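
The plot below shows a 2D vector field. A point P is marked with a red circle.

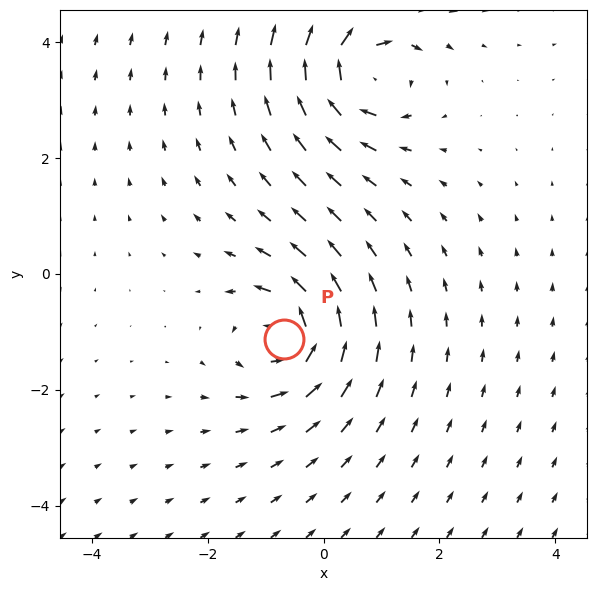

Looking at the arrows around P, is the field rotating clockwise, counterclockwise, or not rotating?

counterclockwise

Near P at (-0.7, -1.1) the arrows circulate counterclockwise. The curl (z-component) there is about +4; positive curl means counterclockwise rotation.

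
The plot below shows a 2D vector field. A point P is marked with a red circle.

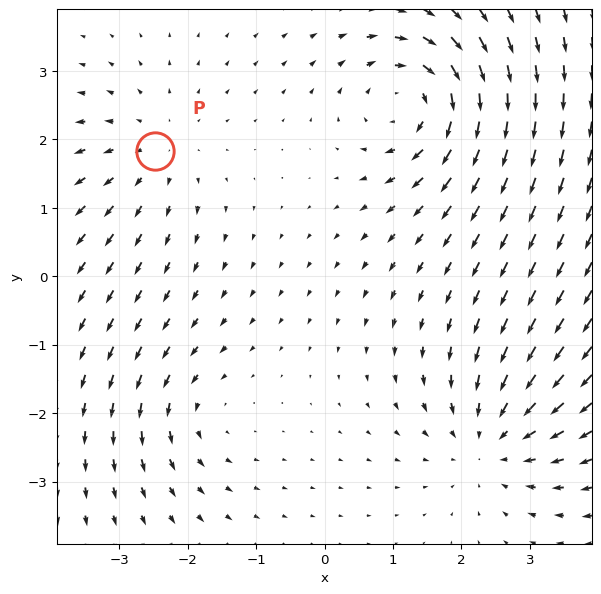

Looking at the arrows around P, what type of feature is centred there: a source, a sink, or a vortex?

source

At P (-2.5, 1.8) the arrows spread outward. Divergence about +3, curl ≈0 — positive divergence with near-zero curl is a source.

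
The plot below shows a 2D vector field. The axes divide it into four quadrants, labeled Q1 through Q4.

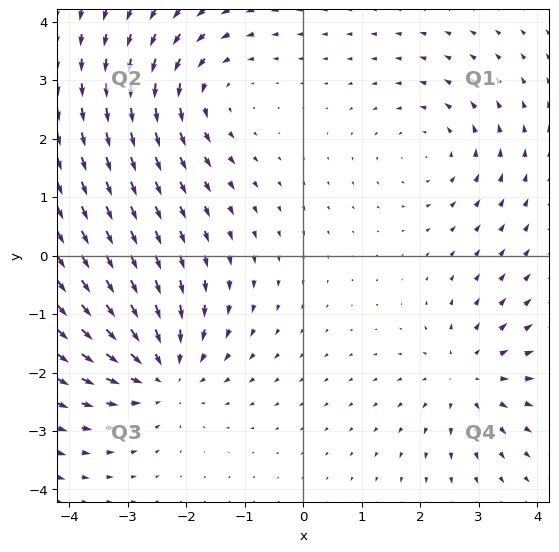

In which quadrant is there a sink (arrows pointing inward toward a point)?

The sink sits at approximately (-2.4, -2.0), which lies in quadrant Q3. The divergence there is about -4, negative as expected for a sink.

Q3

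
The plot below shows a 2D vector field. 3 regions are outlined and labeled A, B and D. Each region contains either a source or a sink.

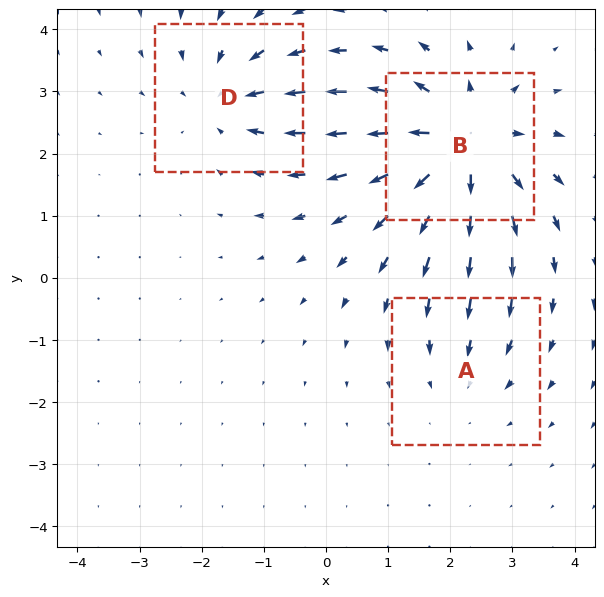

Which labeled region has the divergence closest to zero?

Divergence at each region's feature centre — A: about -2, B: about +5, D: about -3. Region A is closest to zero.

A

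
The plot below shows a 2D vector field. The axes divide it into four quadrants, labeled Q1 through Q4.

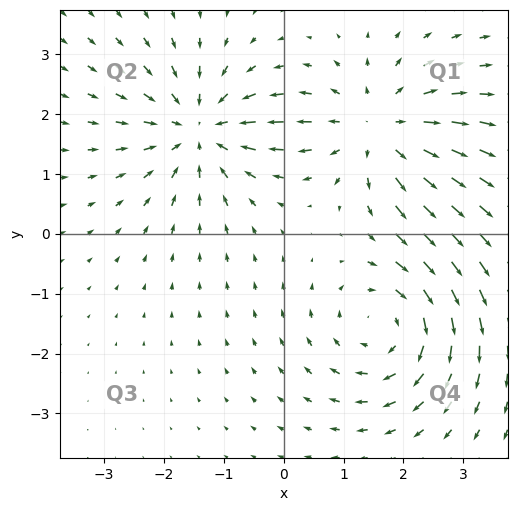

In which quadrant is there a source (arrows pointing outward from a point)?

Q1

The source sits at approximately (1.6, 1.7), which lies in quadrant Q1. The divergence there is about +4, positive as expected for a source.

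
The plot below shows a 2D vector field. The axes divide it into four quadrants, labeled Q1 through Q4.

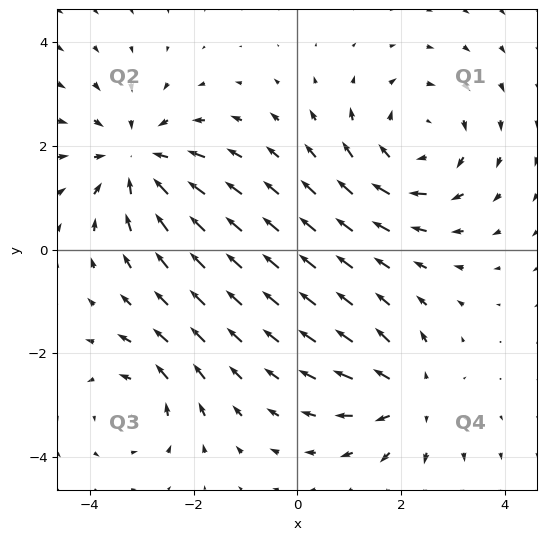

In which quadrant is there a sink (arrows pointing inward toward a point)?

Q2

The sink sits at approximately (-3.1, 1.7), which lies in quadrant Q2. The divergence there is about -4, negative as expected for a sink.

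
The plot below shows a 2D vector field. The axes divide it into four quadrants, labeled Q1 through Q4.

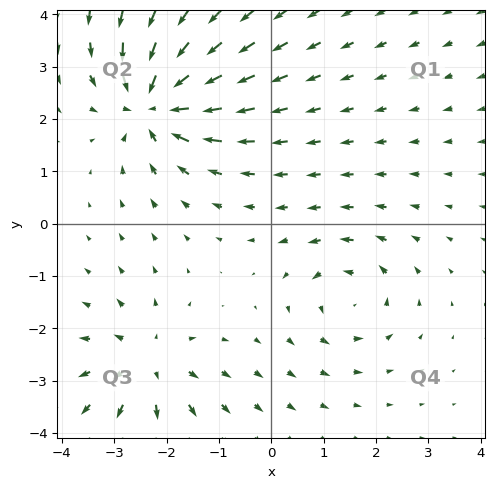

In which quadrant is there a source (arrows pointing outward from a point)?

The source sits at approximately (-2.4, -2.7), which lies in quadrant Q3. The divergence there is about +4, positive as expected for a source.

Q3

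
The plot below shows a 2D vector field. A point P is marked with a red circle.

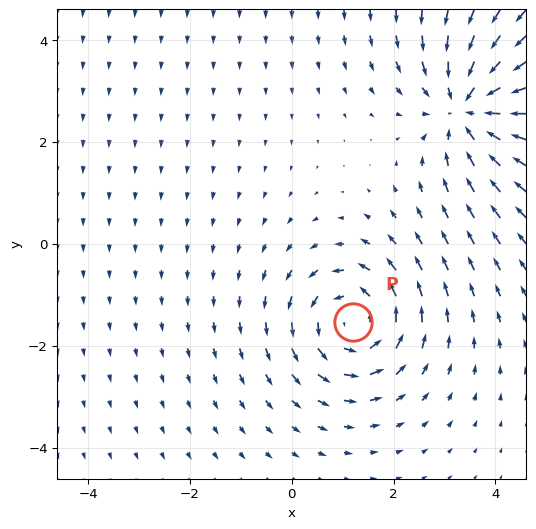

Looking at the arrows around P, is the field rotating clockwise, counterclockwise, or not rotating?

counterclockwise

Near P at (1.2, -1.5) the arrows circulate counterclockwise. The curl (z-component) there is about +3; positive curl means counterclockwise rotation.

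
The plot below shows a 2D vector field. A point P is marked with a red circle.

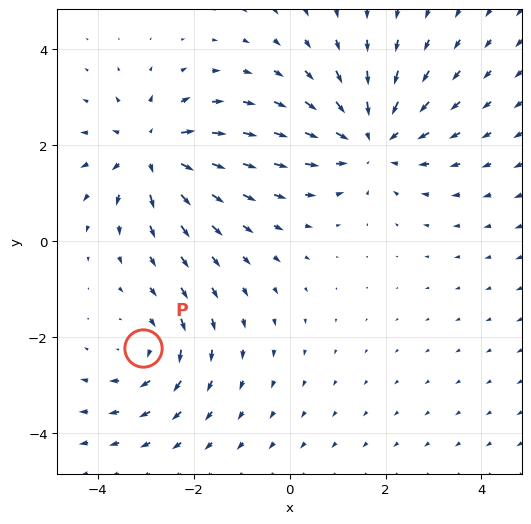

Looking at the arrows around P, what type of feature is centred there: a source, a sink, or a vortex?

vortex

At P (-3.1, -2.2) the arrows circulate clockwise. Divergence ≈0, curl about -2 — near-zero divergence with nonzero curl is a vortex.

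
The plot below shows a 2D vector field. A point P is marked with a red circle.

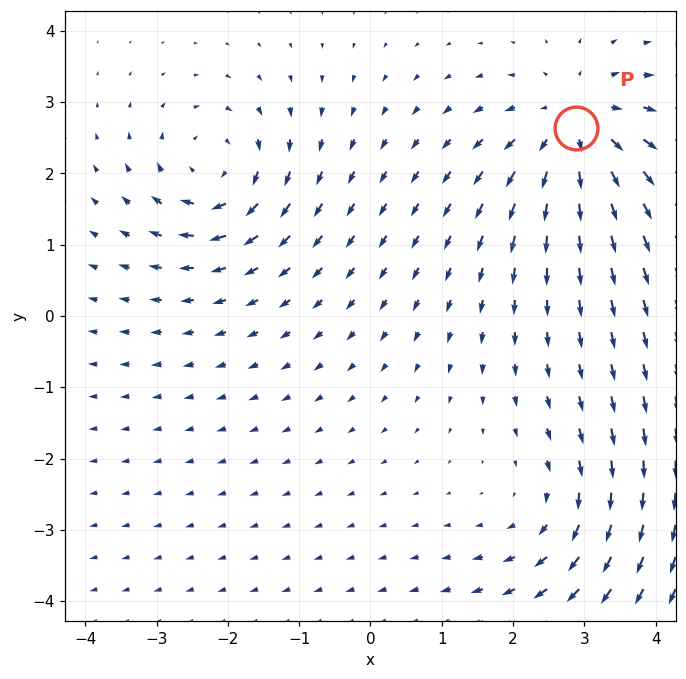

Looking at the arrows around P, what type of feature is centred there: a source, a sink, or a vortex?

source

At P (2.9, 2.6) the arrows spread outward. Divergence about +5, curl ≈0 — positive divergence with near-zero curl is a source.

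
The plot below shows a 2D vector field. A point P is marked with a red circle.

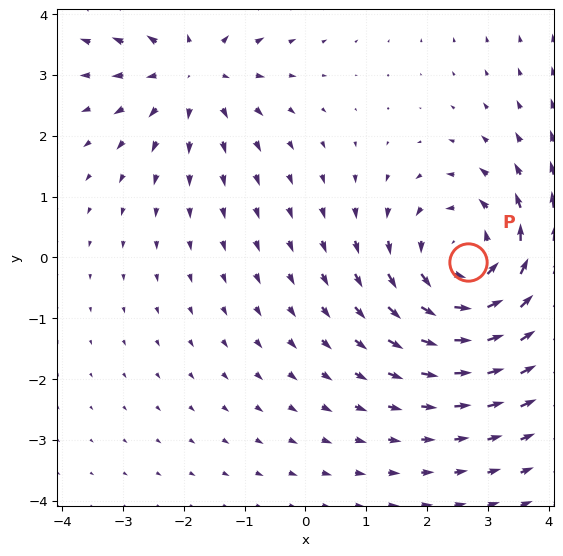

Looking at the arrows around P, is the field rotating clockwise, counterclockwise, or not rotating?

Near P at (2.7, -0.1) the arrows circulate counterclockwise. The curl (z-component) there is about +3; positive curl means counterclockwise rotation.

counterclockwise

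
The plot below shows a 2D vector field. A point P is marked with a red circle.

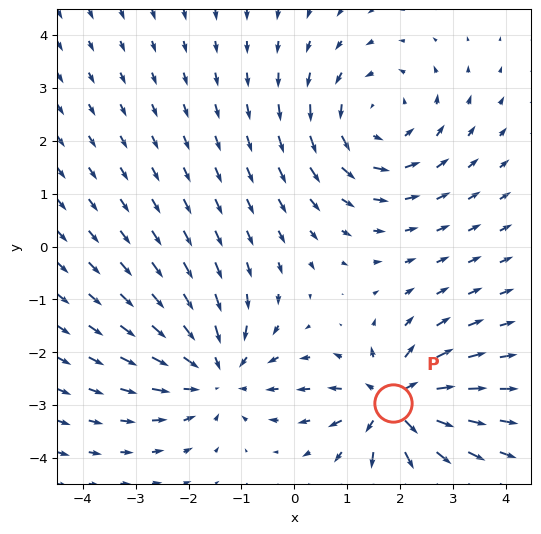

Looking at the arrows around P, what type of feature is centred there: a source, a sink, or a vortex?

source

At P (1.9, -3.0) the arrows spread outward. Divergence about +5, curl ≈0 — positive divergence with near-zero curl is a source.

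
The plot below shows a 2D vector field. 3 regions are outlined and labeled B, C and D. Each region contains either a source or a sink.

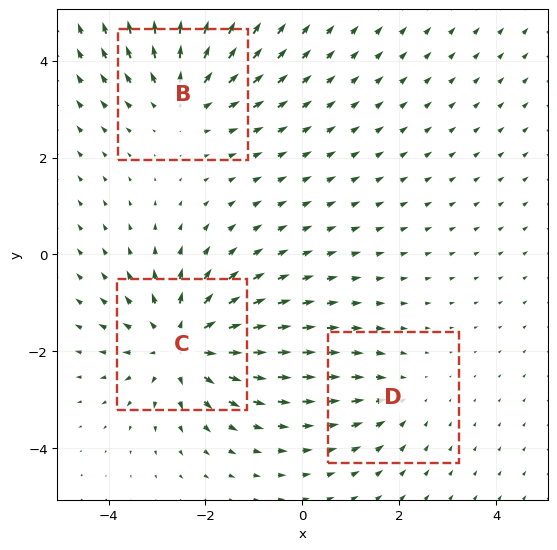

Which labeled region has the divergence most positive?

C

Divergence at each region's feature centre — B: about +3, C: about +4, D: about -2. Region C is most positive.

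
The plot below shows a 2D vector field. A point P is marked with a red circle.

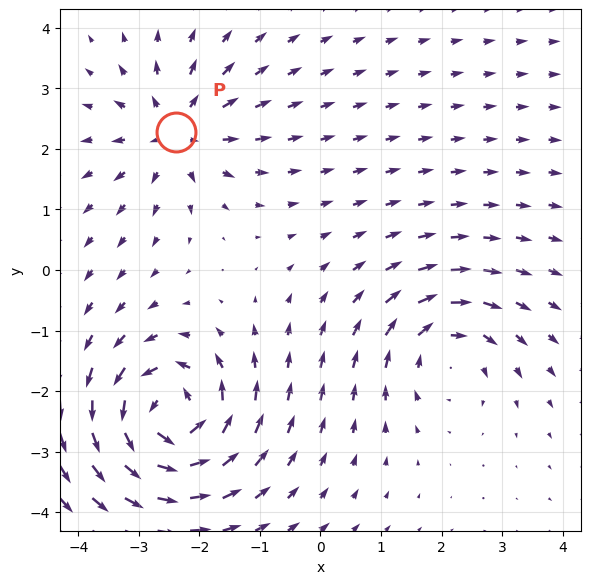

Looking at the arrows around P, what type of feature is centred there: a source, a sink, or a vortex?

source

At P (-2.4, 2.3) the arrows spread outward. Divergence about +4, curl ≈0 — positive divergence with near-zero curl is a source.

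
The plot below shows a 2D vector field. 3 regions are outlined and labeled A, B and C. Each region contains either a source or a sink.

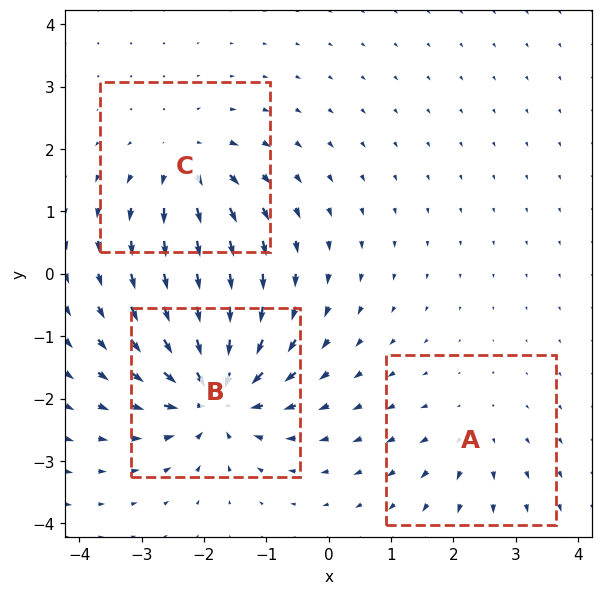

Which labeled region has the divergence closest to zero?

Divergence at each region's feature centre — A: about +2, B: about -6, C: about +4. Region A is closest to zero.

A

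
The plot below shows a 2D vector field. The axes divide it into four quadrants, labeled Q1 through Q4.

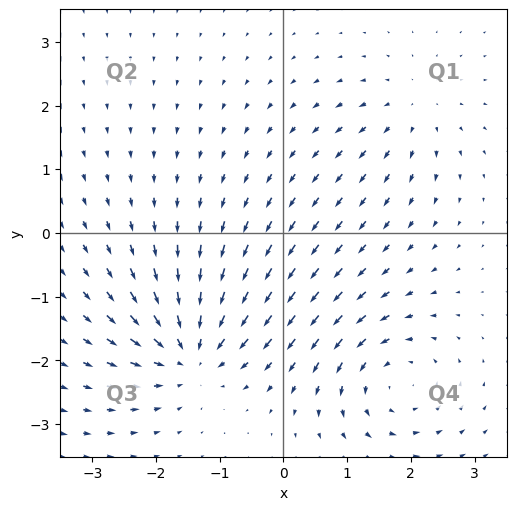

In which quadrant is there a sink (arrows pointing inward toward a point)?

Q3

The sink sits at approximately (-1.5, -1.9), which lies in quadrant Q3. The divergence there is about -7, negative as expected for a sink.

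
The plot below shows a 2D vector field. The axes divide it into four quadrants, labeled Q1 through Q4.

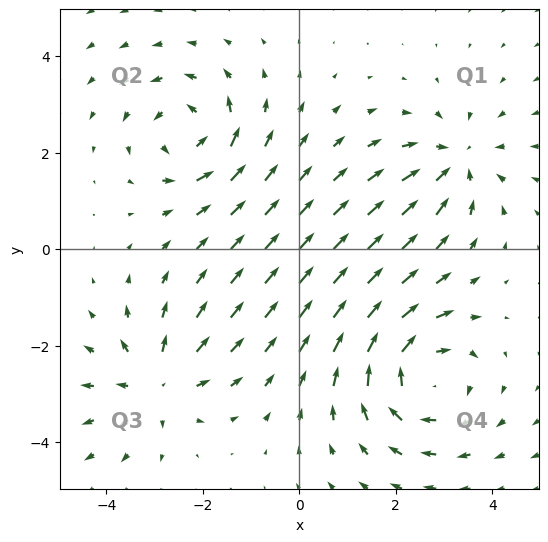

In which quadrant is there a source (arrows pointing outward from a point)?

Q3

The source sits at approximately (-3.0, -2.8), which lies in quadrant Q3. The divergence there is about +4, positive as expected for a source.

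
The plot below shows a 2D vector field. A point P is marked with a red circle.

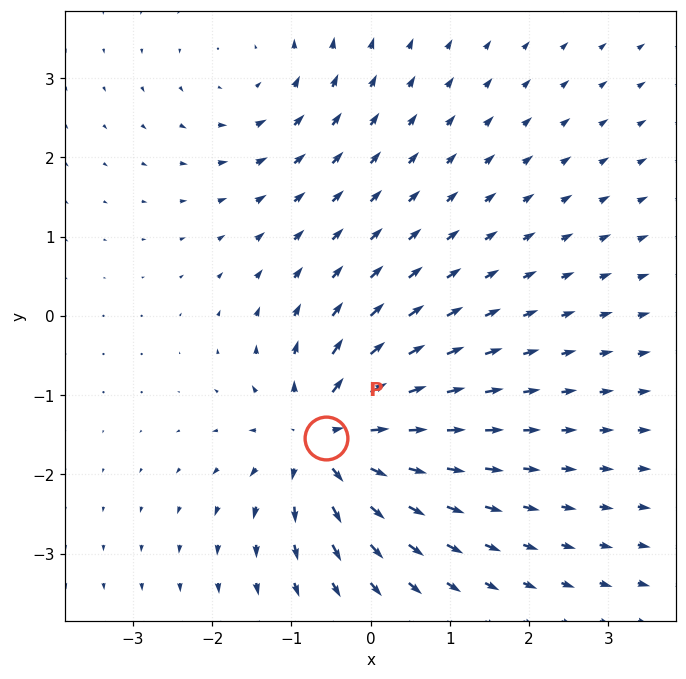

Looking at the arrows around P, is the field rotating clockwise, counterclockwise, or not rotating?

Near P at (-0.6, -1.5) the arrows show no circulation. The curl there is ≈0.

not rotating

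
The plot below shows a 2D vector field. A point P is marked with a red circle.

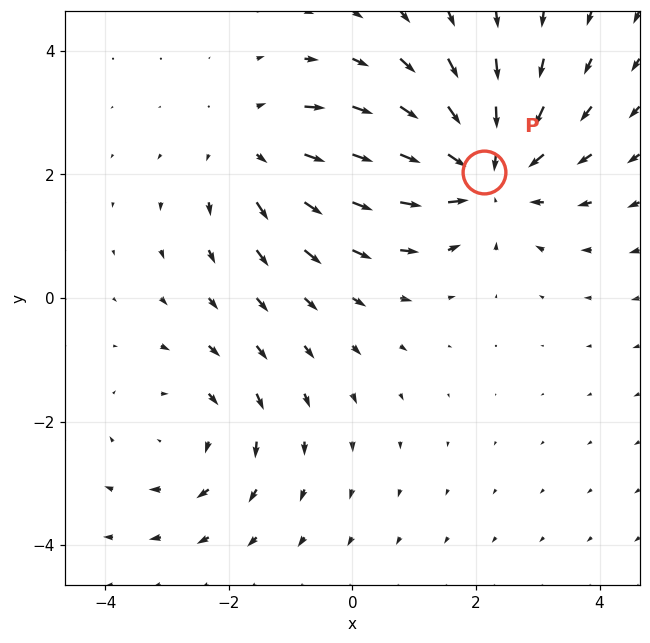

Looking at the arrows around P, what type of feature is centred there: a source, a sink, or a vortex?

sink

At P (2.1, 2.0) the arrows converge inward. Divergence about -4, curl ≈0 — negative divergence with near-zero curl is a sink.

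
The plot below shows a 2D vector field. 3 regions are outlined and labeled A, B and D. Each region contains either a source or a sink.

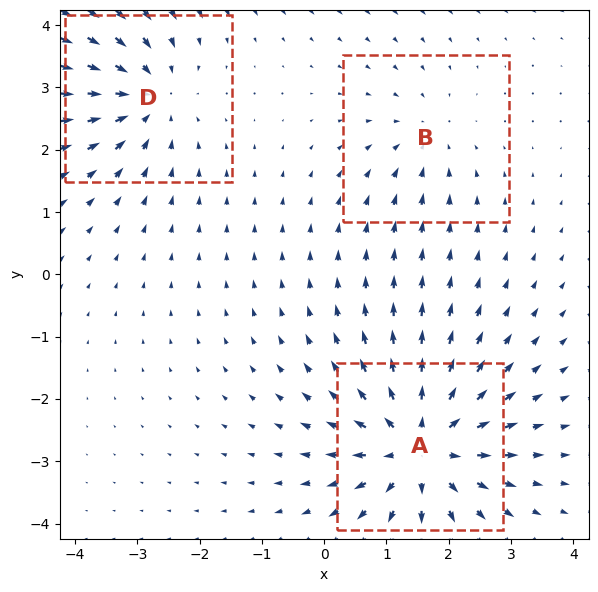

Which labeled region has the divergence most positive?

A

Divergence at each region's feature centre — A: about +5, B: about -2, D: about -4. Region A is most positive.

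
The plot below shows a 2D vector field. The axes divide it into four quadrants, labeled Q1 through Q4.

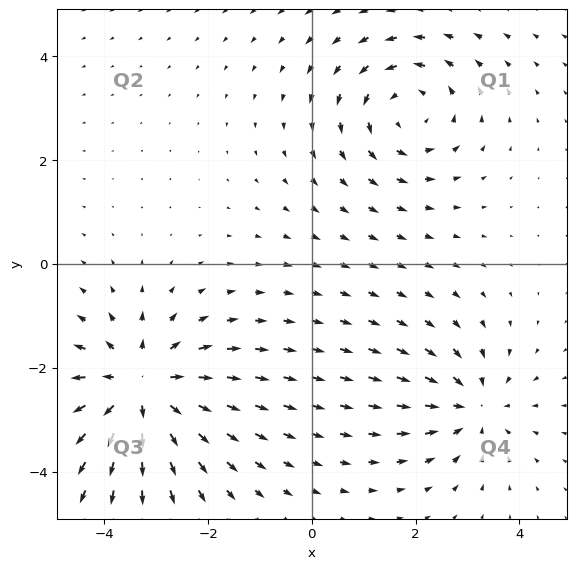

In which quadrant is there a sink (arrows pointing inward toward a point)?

Q4

The sink sits at approximately (3.1, -2.8), which lies in quadrant Q4. The divergence there is about -3, negative as expected for a sink.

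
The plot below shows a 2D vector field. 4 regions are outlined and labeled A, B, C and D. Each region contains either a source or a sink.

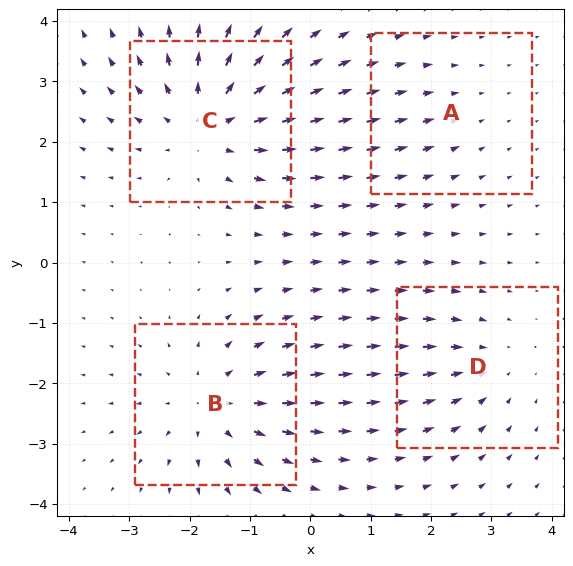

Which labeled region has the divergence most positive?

C

Divergence at each region's feature centre — A: about -2, B: about +5, C: about +6, D: about -3. Region C is most positive.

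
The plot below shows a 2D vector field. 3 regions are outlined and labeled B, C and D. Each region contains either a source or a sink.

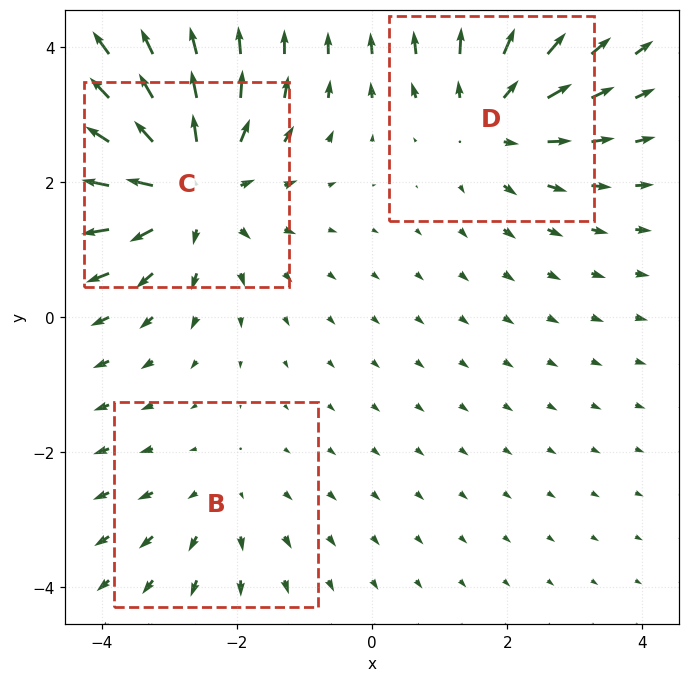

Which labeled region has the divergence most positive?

Divergence at each region's feature centre — B: about +2, C: about +4, D: about +3. Region C is most positive.

C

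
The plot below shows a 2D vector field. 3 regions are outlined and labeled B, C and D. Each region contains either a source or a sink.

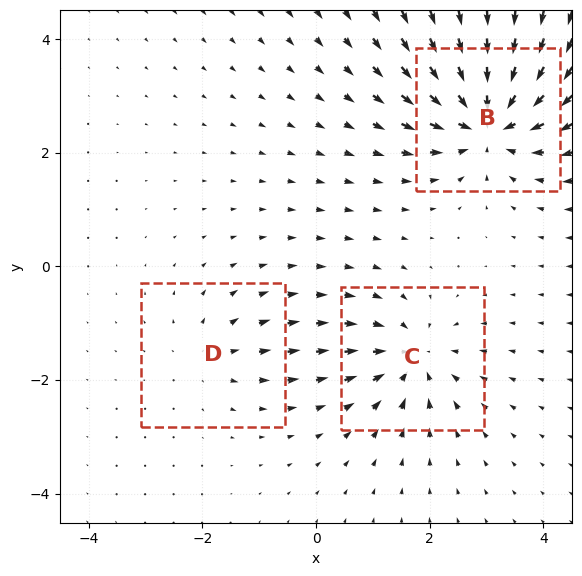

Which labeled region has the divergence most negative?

B

Divergence at each region's feature centre — B: about -6, C: about -4, D: about +3. Region B is most negative.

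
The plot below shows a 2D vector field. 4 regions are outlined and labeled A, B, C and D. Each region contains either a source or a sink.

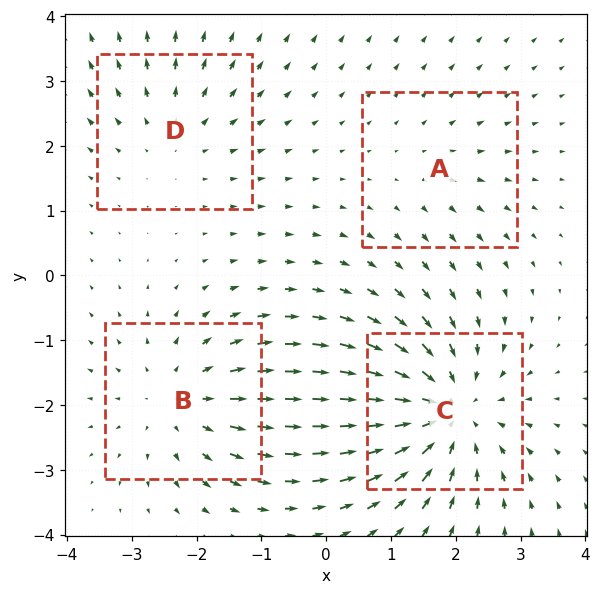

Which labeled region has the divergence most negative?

Divergence at each region's feature centre — A: about +2, B: about +4, C: about -6, D: about +3. Region C is most negative.

C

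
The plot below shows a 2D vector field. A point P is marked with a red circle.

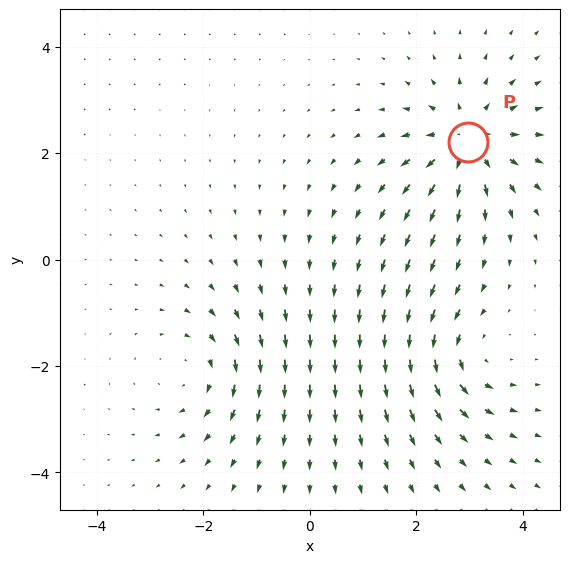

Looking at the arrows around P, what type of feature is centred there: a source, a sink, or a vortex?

At P (3.0, 2.2) the arrows spread outward. Divergence about +6, curl ≈0 — positive divergence with near-zero curl is a source.

source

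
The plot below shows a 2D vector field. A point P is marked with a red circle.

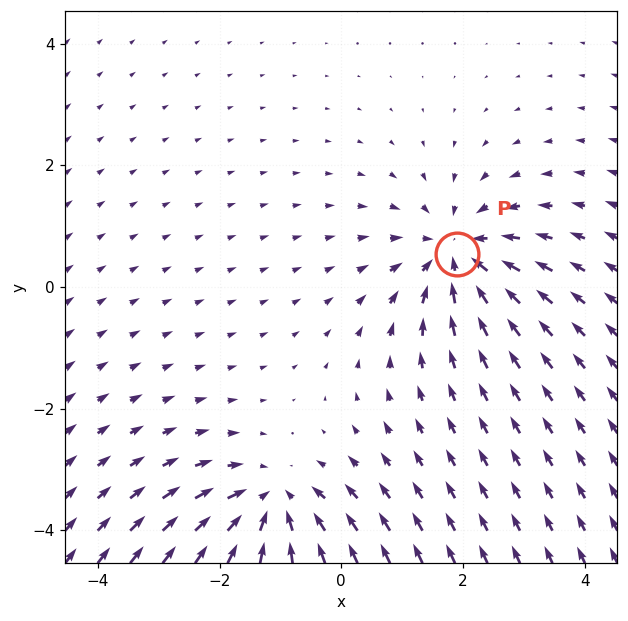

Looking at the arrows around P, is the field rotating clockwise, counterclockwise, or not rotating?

Near P at (1.9, 0.5) the arrows show no circulation. The curl there is ≈0.

not rotating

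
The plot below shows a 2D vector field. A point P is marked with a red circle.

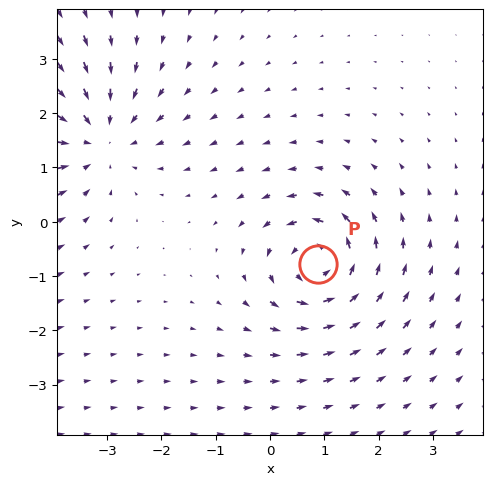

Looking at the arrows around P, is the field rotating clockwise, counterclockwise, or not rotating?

Near P at (0.9, -0.8) the arrows circulate counterclockwise. The curl (z-component) there is about +6; positive curl means counterclockwise rotation.

counterclockwise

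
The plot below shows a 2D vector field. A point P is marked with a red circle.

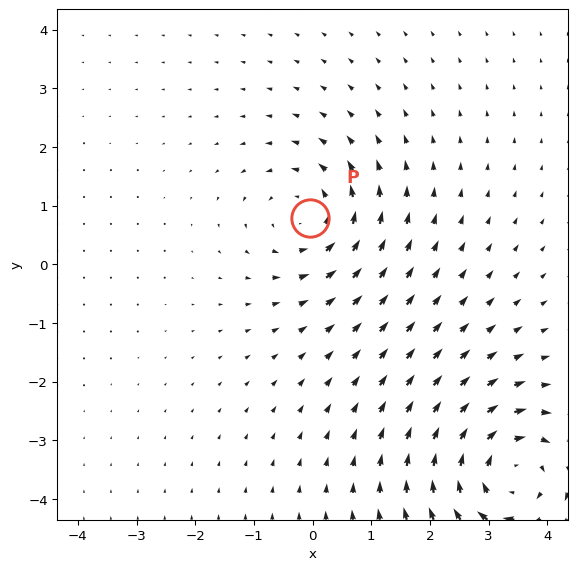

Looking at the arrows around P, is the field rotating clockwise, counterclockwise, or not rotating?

counterclockwise

Near P at (-0.0, 0.8) the arrows circulate counterclockwise. The curl (z-component) there is about +3; positive curl means counterclockwise rotation.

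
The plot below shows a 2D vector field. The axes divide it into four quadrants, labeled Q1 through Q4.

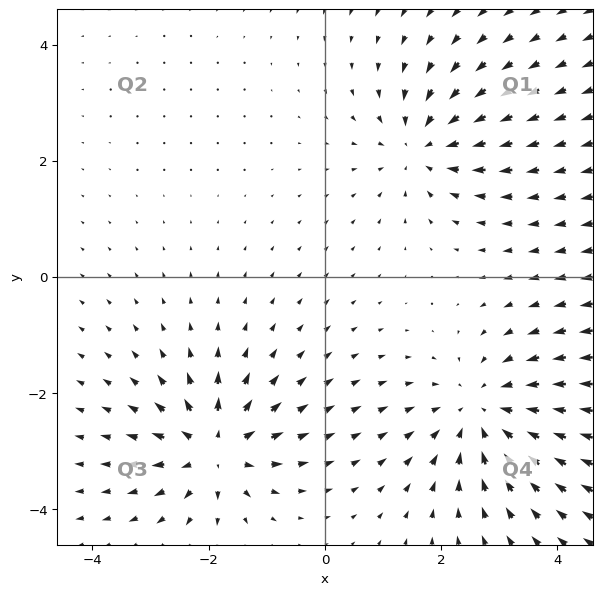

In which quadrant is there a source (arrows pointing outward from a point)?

The source sits at approximately (-1.9, -3.0), which lies in quadrant Q3. The divergence there is about +5, positive as expected for a source.

Q3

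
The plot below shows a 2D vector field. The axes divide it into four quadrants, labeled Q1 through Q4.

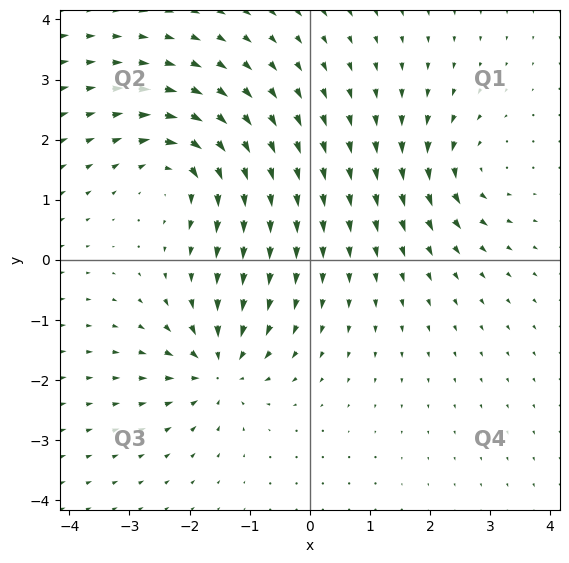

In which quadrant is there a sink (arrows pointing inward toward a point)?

The sink sits at approximately (-1.5, -1.8), which lies in quadrant Q3. The divergence there is about -6, negative as expected for a sink.

Q3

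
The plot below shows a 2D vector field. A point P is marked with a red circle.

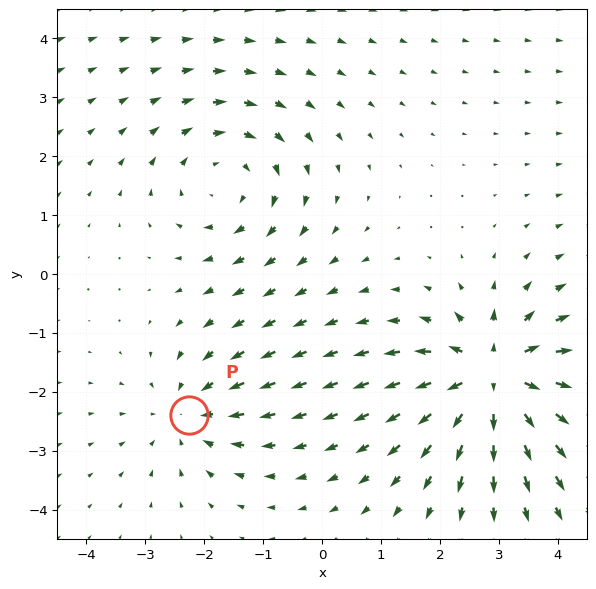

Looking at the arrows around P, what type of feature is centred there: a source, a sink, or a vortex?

sink

At P (-2.3, -2.4) the arrows converge inward. Divergence about -3, curl ≈0 — negative divergence with near-zero curl is a sink.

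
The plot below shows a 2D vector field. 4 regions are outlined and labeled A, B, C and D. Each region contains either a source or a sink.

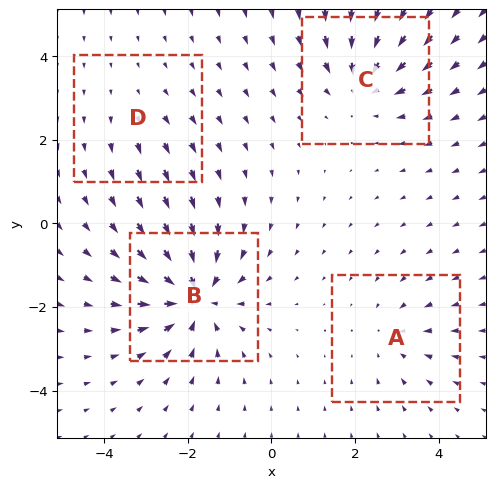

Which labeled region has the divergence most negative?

Divergence at each region's feature centre — A: about -3, B: about -7, C: about -5, D: about +2. Region B is most negative.

B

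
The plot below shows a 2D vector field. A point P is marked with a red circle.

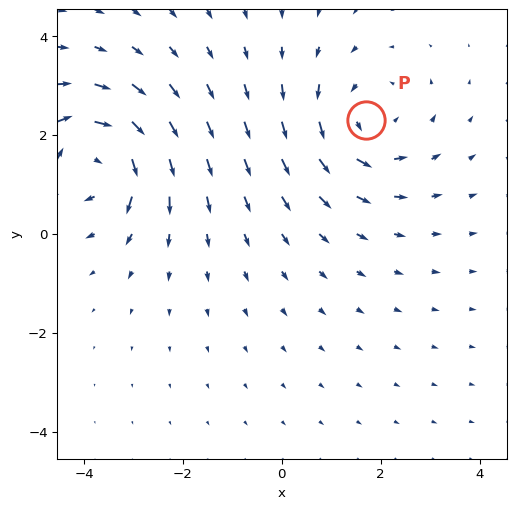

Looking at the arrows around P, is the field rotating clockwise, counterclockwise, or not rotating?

Near P at (1.7, 2.3) the arrows circulate counterclockwise. The curl (z-component) there is about +3; positive curl means counterclockwise rotation.

counterclockwise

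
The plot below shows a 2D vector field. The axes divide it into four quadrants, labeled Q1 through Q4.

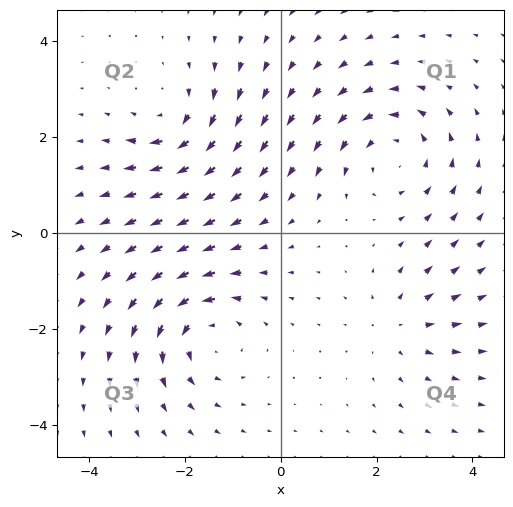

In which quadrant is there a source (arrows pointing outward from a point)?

Q4

The source sits at approximately (2.5, -1.9), which lies in quadrant Q4. The divergence there is about +3, positive as expected for a source.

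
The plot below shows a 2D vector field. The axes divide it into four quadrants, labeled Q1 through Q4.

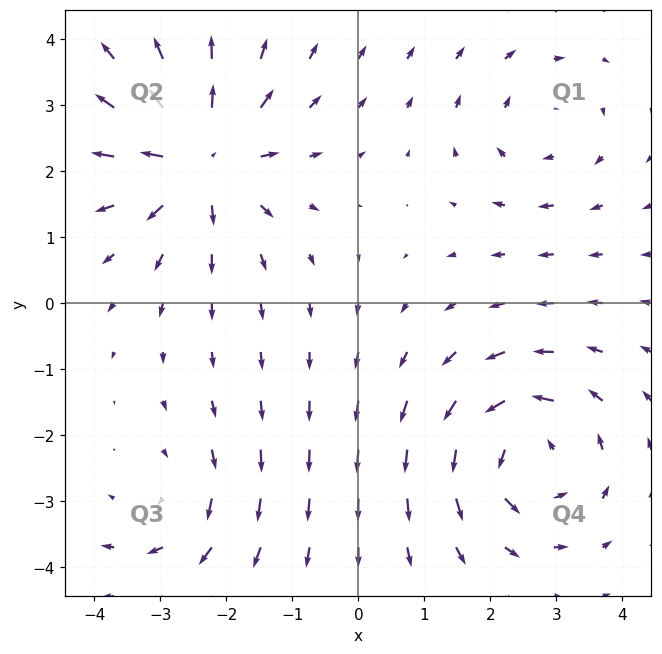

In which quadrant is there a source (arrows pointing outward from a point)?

Q2

The source sits at approximately (-2.4, 2.2), which lies in quadrant Q2. The divergence there is about +5, positive as expected for a source.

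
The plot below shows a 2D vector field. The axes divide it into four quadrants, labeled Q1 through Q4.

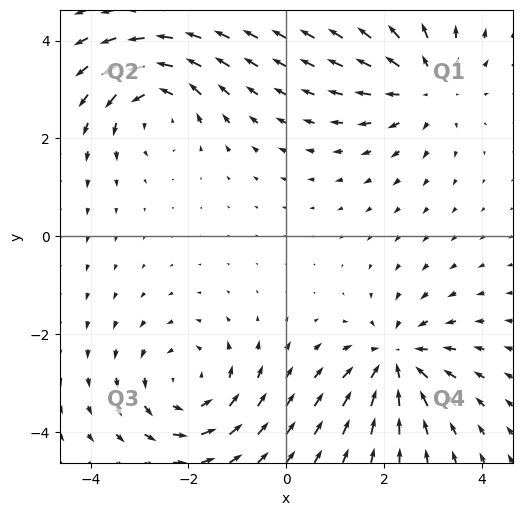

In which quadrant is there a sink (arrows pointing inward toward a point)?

Q4

The sink sits at approximately (2.2, -2.5), which lies in quadrant Q4. The divergence there is about -5, negative as expected for a sink.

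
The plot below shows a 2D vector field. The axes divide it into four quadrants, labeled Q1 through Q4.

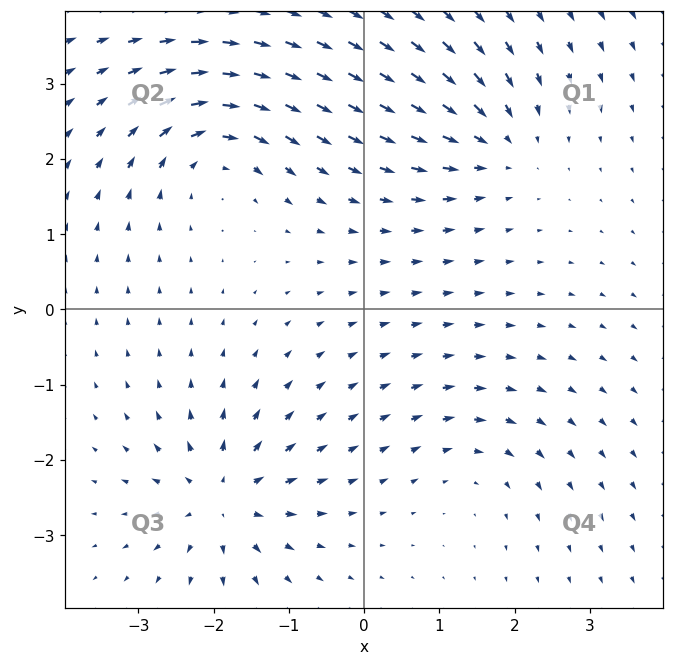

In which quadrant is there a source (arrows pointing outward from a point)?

The source sits at approximately (-1.9, -2.5), which lies in quadrant Q3. The divergence there is about +6, positive as expected for a source.

Q3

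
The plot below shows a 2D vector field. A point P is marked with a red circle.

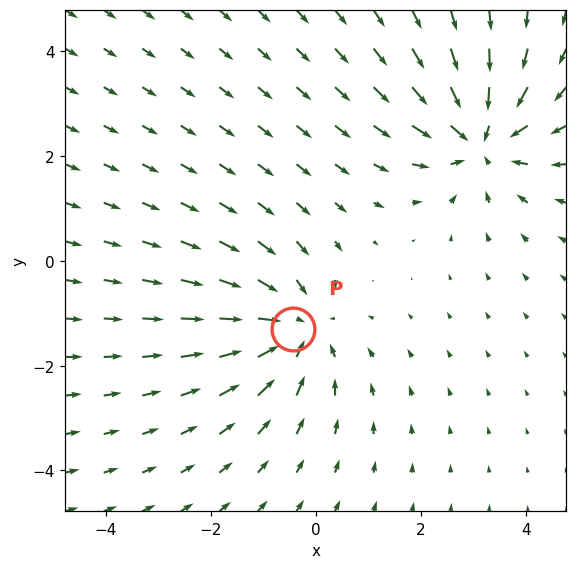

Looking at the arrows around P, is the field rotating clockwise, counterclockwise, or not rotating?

not rotating

Near P at (-0.4, -1.3) the arrows show no circulation. The curl there is ≈0.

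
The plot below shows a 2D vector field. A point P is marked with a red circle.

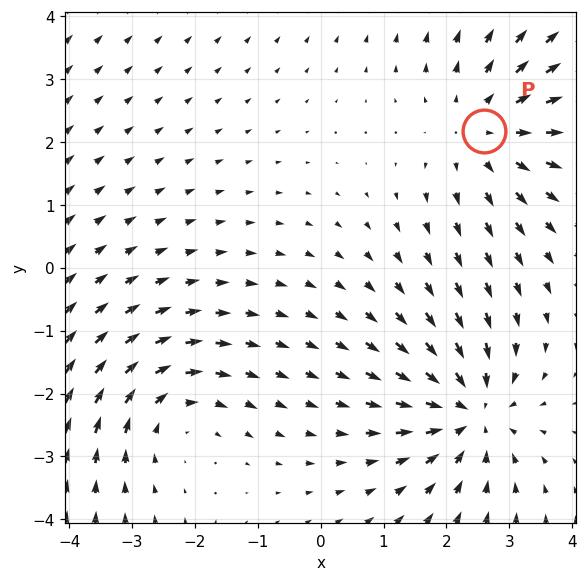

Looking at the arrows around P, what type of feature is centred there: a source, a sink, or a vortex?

At P (2.6, 2.2) the arrows spread outward. Divergence about +3, curl ≈0 — positive divergence with near-zero curl is a source.

source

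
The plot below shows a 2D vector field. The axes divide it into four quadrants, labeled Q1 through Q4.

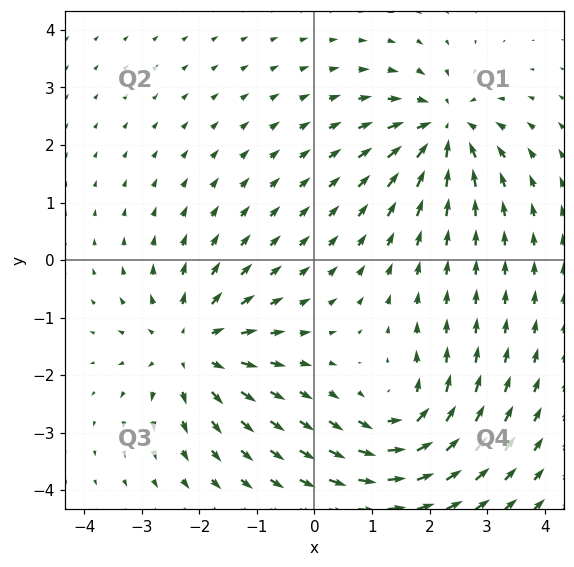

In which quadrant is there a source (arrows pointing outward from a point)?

Q3

The source sits at approximately (-2.2, -1.5), which lies in quadrant Q3. The divergence there is about +4, positive as expected for a source.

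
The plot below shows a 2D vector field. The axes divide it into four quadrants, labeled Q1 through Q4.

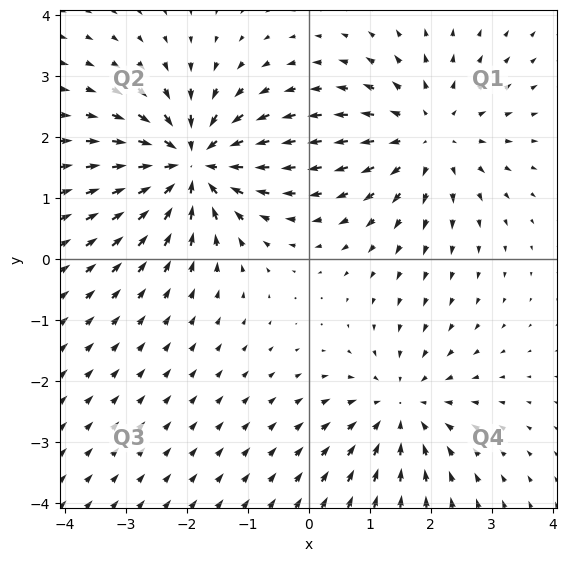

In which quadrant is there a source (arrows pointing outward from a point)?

Q1

The source sits at approximately (2.0, 2.0), which lies in quadrant Q1. The divergence there is about +3, positive as expected for a source.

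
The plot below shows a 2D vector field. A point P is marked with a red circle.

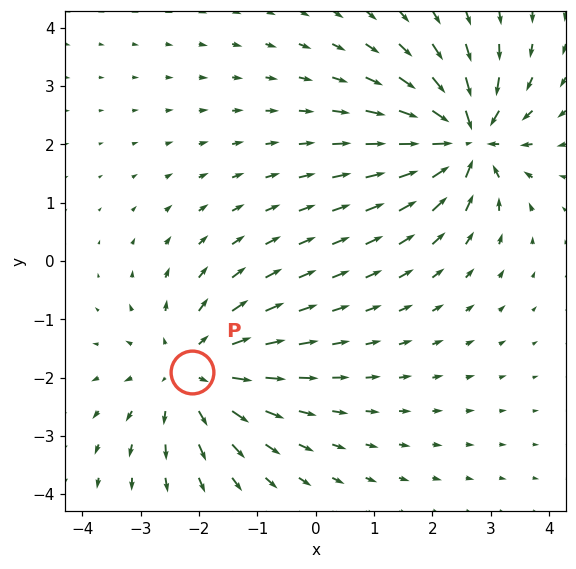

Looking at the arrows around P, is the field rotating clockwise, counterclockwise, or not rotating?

Near P at (-2.1, -1.9) the arrows show no circulation. The curl there is ≈0.

not rotating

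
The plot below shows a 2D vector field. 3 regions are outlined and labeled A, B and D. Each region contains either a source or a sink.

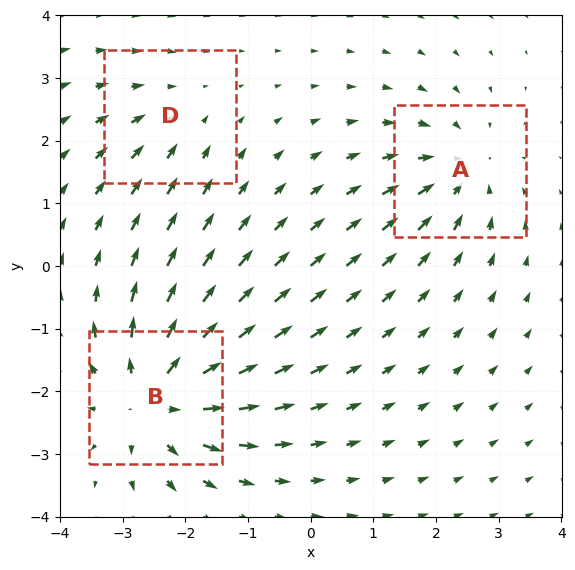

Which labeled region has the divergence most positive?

B

Divergence at each region's feature centre — A: about -3, B: about +5, D: about -2. Region B is most positive.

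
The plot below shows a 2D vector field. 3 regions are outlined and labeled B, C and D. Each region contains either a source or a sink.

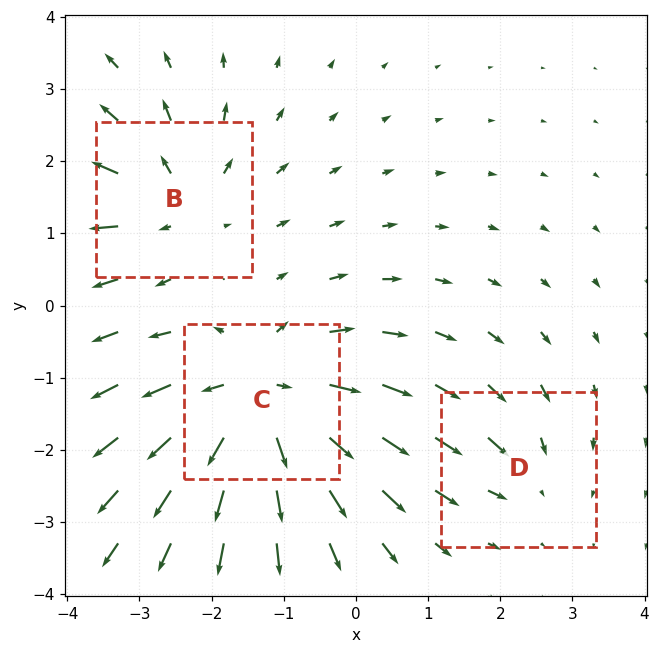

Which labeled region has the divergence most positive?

Divergence at each region's feature centre — B: about +3, C: about +6, D: about -2. Region C is most positive.

C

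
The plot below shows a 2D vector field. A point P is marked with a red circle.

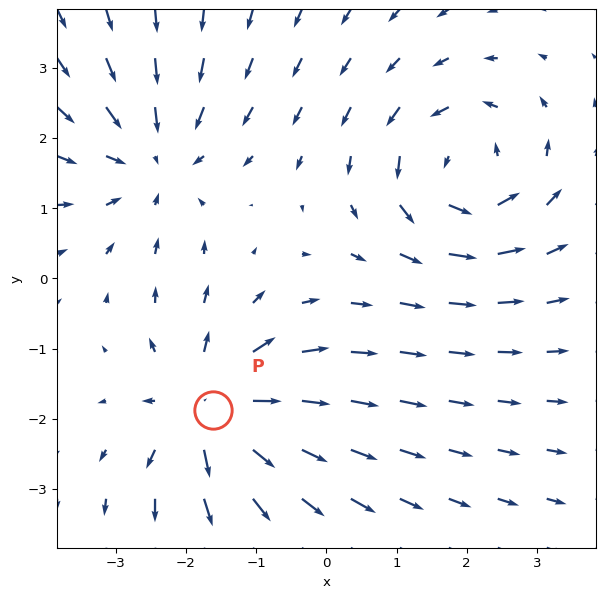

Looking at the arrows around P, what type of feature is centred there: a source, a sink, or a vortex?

source

At P (-1.6, -1.9) the arrows spread outward. Divergence about +6, curl ≈0 — positive divergence with near-zero curl is a source.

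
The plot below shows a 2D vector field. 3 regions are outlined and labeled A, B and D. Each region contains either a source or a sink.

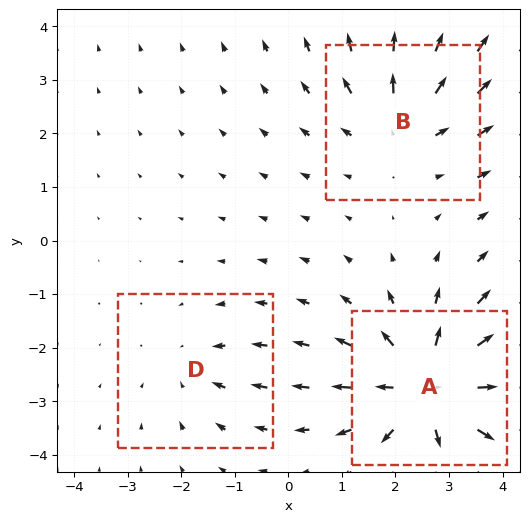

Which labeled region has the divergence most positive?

A

Divergence at each region's feature centre — A: about +5, B: about +3, D: about -2. Region A is most positive.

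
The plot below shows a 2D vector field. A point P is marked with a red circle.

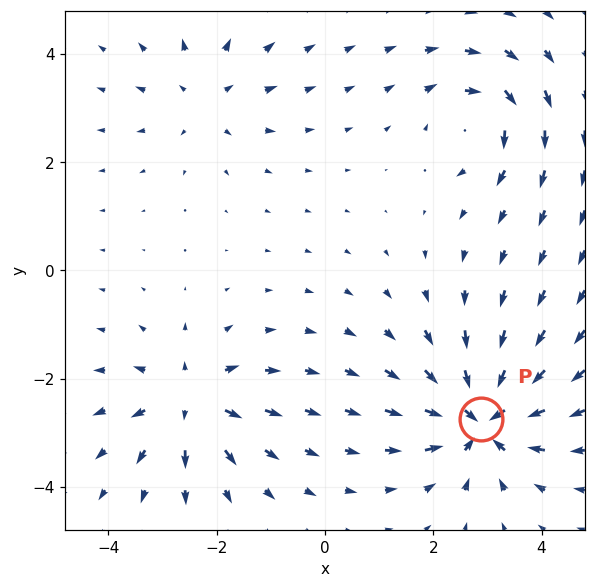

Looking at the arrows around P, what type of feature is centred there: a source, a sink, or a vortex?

At P (2.9, -2.7) the arrows converge inward. Divergence about -6, curl ≈0 — negative divergence with near-zero curl is a sink.

sink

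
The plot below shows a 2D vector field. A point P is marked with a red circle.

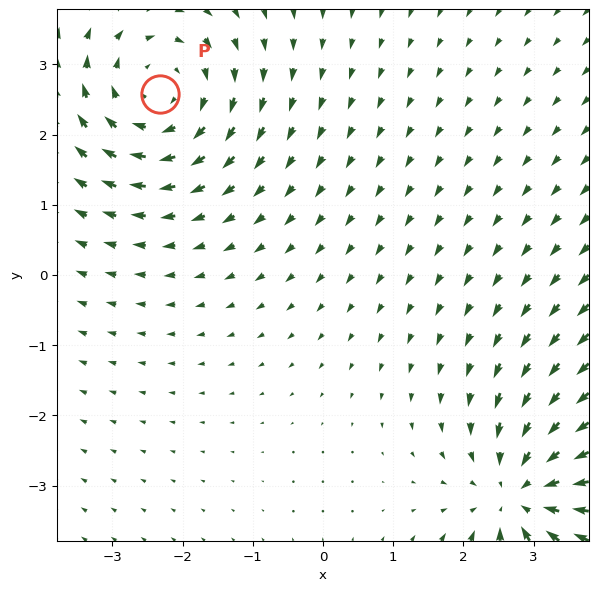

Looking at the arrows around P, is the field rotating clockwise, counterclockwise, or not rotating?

clockwise

Near P at (-2.3, 2.6) the arrows circulate clockwise. The curl (z-component) there is about -3; negative curl means clockwise rotation.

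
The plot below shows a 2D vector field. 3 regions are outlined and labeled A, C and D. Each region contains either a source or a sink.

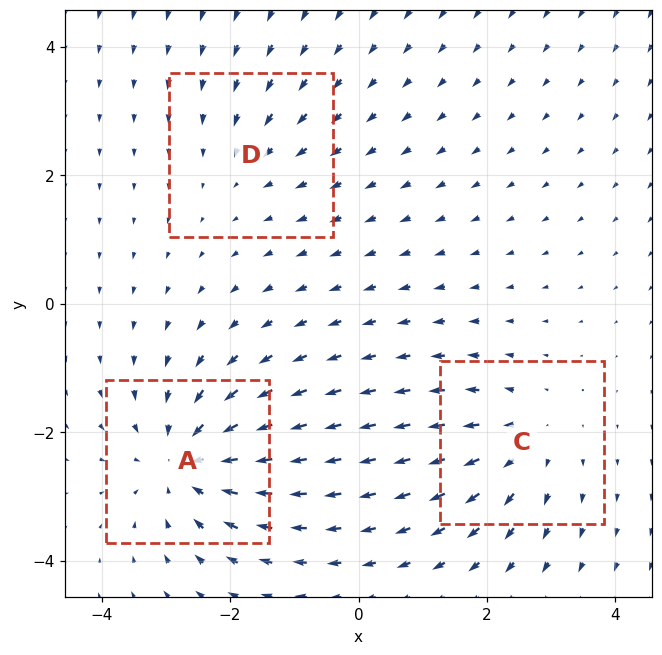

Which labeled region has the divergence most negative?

A

Divergence at each region's feature centre — A: about -4, C: about +3, D: about -2. Region A is most negative.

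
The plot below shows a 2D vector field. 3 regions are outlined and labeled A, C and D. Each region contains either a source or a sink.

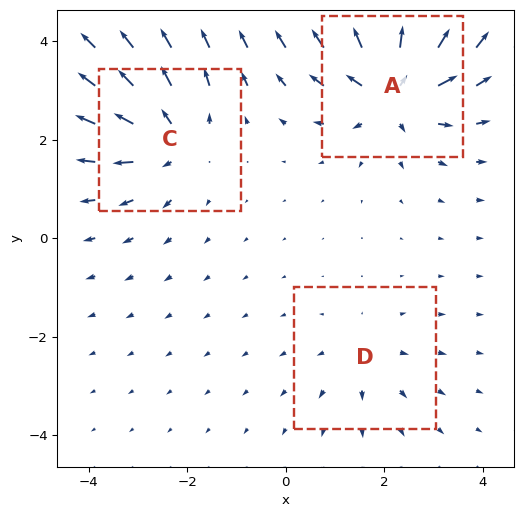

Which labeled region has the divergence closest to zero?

D

Divergence at each region's feature centre — A: about +5, C: about +4, D: about +2. Region D is closest to zero.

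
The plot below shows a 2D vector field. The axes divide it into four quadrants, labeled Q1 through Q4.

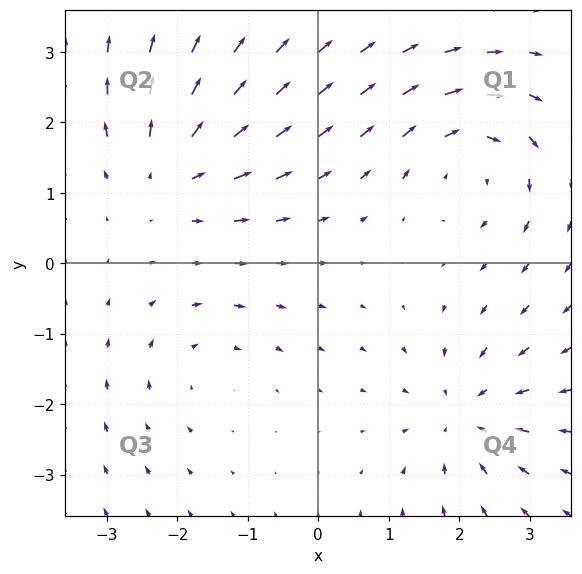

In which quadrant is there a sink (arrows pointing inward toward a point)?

Q4

The sink sits at approximately (2.1, -2.1), which lies in quadrant Q4. The divergence there is about -5, negative as expected for a sink.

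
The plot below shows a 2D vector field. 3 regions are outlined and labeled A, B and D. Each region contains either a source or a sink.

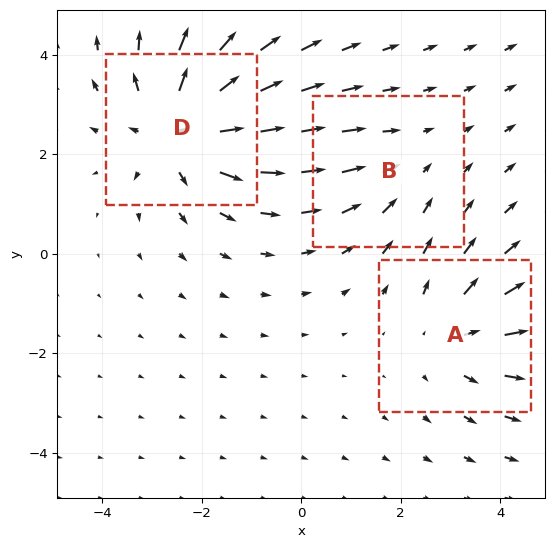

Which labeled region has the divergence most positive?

Divergence at each region's feature centre — A: about +3, B: about -2, D: about +4. Region D is most positive.

D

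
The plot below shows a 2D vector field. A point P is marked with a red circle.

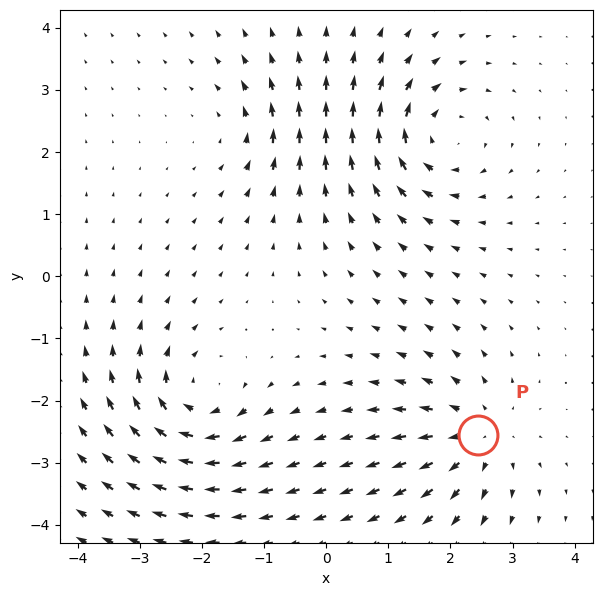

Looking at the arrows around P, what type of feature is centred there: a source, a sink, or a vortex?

source

At P (2.4, -2.6) the arrows spread outward. Divergence about +5, curl ≈0 — positive divergence with near-zero curl is a source.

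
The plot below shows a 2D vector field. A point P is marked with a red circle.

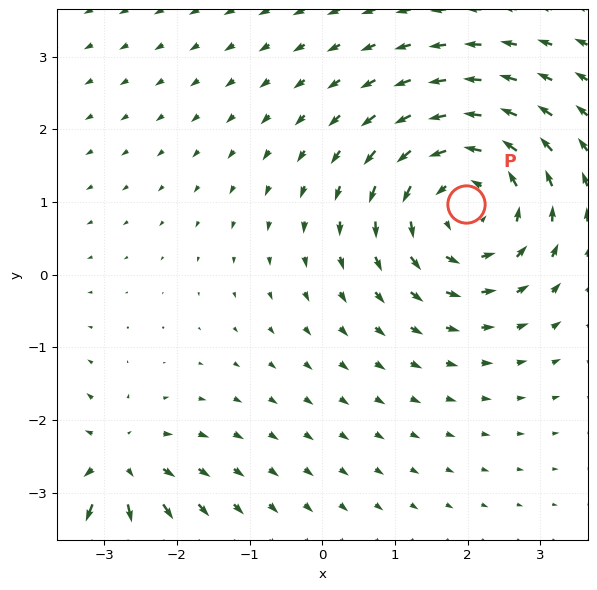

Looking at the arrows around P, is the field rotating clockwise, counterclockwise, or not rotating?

Near P at (2.0, 1.0) the arrows circulate counterclockwise. The curl (z-component) there is about +5; positive curl means counterclockwise rotation.

counterclockwise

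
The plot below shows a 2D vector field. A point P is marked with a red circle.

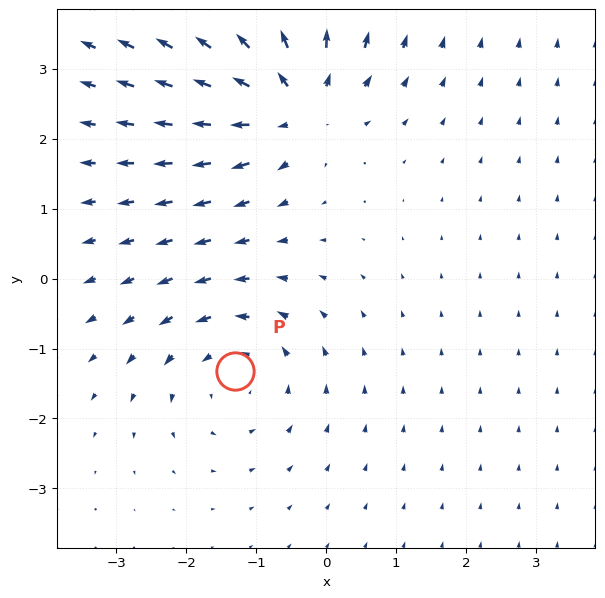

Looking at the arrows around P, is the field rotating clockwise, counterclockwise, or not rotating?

Near P at (-1.3, -1.3) the arrows circulate counterclockwise. The curl (z-component) there is about +2; positive curl means counterclockwise rotation.

counterclockwise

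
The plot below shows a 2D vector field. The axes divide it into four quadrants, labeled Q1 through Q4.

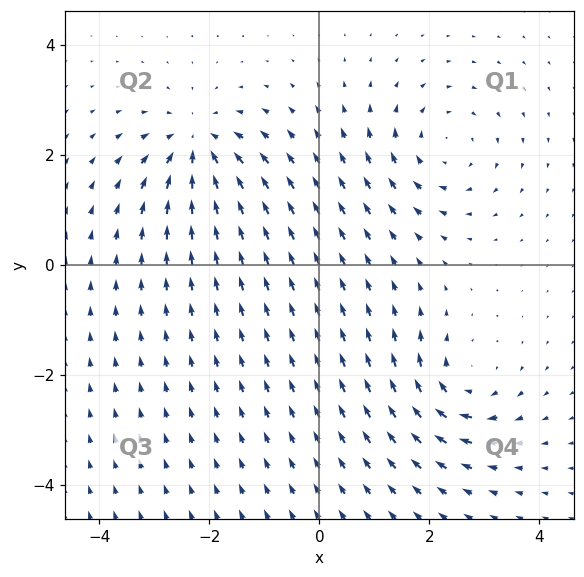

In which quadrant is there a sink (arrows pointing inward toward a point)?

The sink sits at approximately (-2.2, 2.2), which lies in quadrant Q2. The divergence there is about -5, negative as expected for a sink.

Q2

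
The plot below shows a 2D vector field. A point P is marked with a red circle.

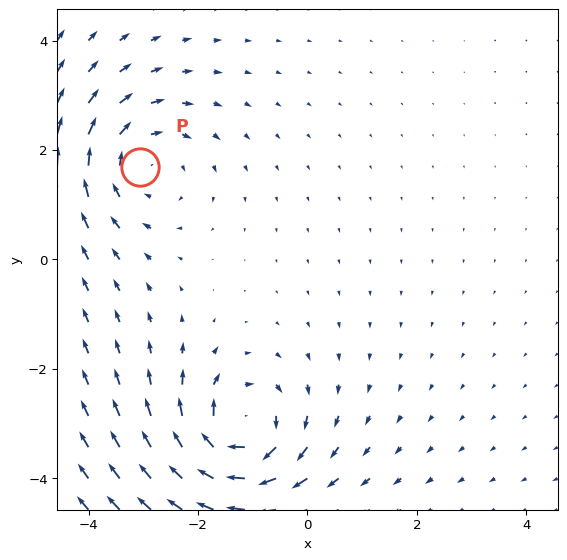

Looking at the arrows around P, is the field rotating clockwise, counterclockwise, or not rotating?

Near P at (-3.1, 1.7) the arrows circulate clockwise. The curl (z-component) there is about -3; negative curl means clockwise rotation.

clockwise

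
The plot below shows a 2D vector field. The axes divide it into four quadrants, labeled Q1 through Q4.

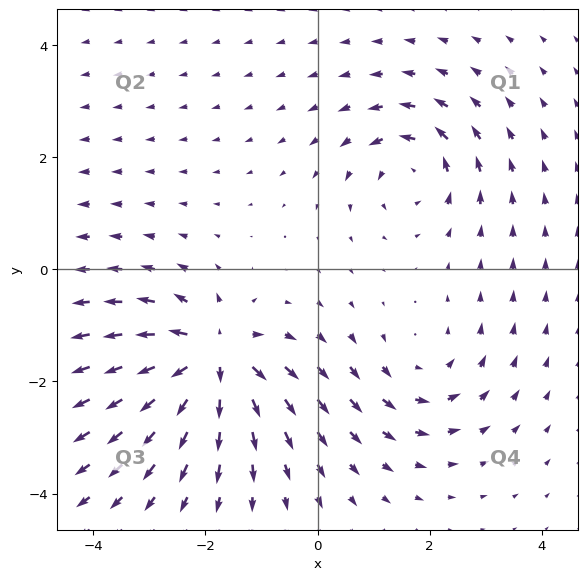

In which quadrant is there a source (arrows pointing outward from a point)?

The source sits at approximately (-1.9, -1.6), which lies in quadrant Q3. The divergence there is about +7, positive as expected for a source.

Q3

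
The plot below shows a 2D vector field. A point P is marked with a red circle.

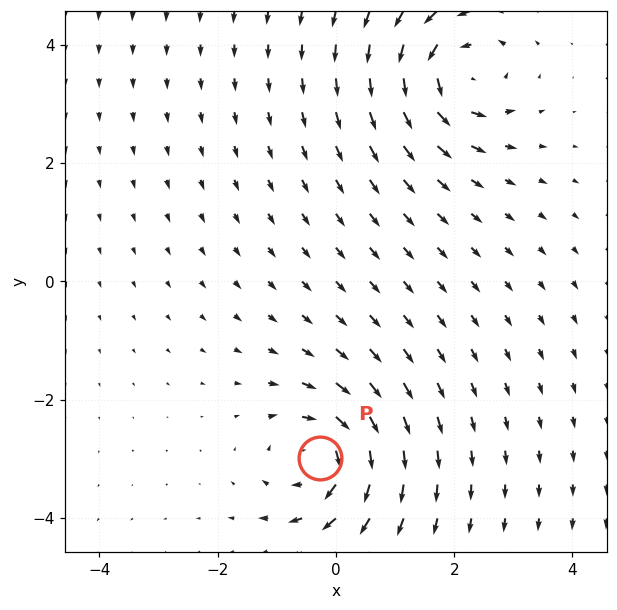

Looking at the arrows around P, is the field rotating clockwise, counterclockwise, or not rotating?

clockwise

Near P at (-0.3, -3.0) the arrows circulate clockwise. The curl (z-component) there is about -5; negative curl means clockwise rotation.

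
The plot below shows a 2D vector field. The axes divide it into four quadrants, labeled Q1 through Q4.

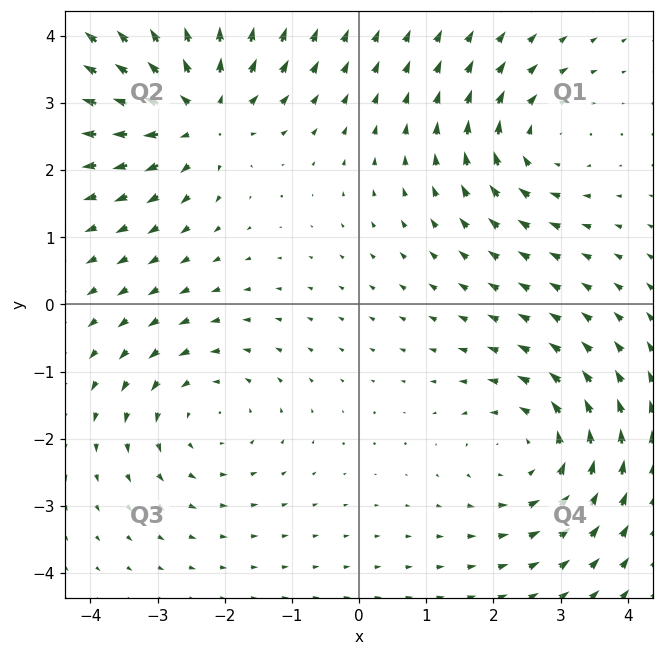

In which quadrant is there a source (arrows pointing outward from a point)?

Q2

The source sits at approximately (-2.4, 2.9), which lies in quadrant Q2. The divergence there is about +6, positive as expected for a source.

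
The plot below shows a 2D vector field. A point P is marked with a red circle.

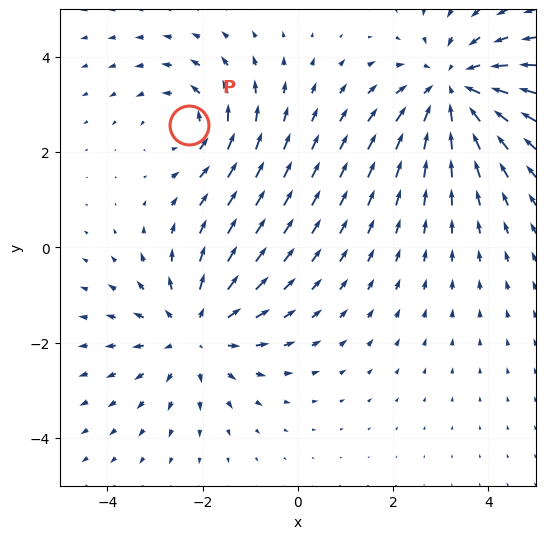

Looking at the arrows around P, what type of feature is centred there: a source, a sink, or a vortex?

vortex

At P (-2.3, 2.6) the arrows circulate counterclockwise. Divergence ≈0, curl about +3 — near-zero divergence with nonzero curl is a vortex.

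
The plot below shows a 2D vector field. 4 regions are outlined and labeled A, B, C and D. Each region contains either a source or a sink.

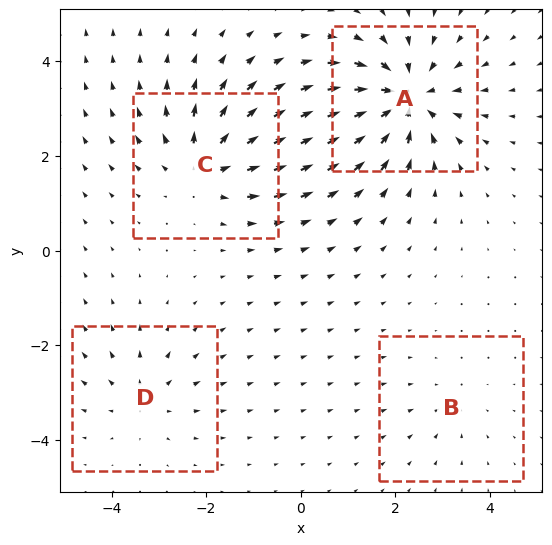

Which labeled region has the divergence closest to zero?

B

Divergence at each region's feature centre — A: about -7, B: about -2, C: about +5, D: about +3. Region B is closest to zero.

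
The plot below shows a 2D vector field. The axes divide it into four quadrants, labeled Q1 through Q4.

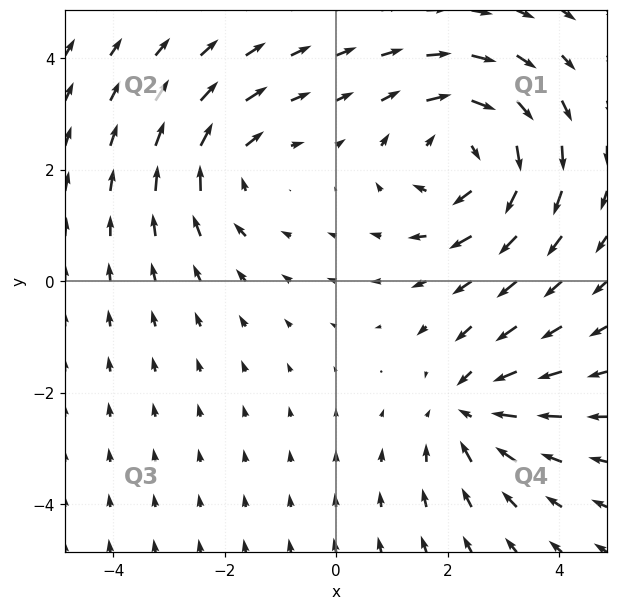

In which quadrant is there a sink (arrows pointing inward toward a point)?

Q4

The sink sits at approximately (2.4, -2.3), which lies in quadrant Q4. The divergence there is about -3, negative as expected for a sink.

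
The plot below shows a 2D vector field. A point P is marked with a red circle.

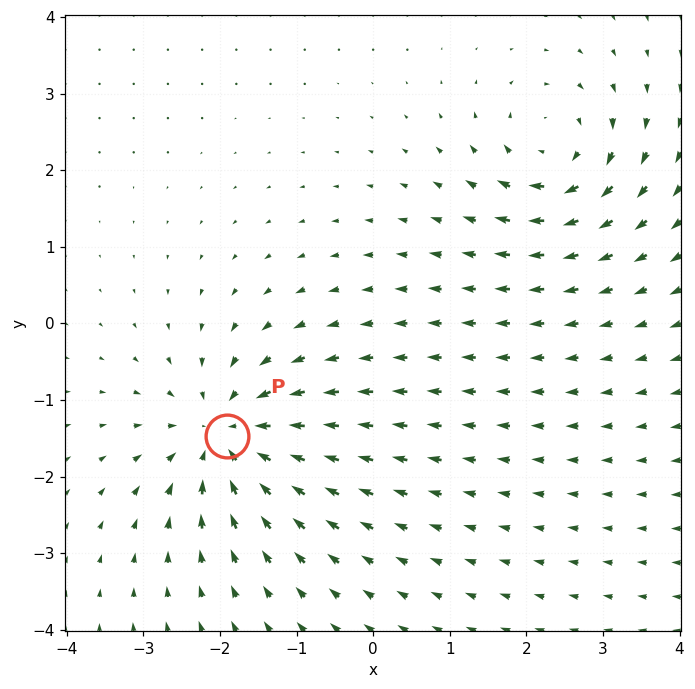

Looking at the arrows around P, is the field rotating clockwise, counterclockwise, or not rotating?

not rotating

Near P at (-1.9, -1.5) the arrows show no circulation. The curl there is ≈0.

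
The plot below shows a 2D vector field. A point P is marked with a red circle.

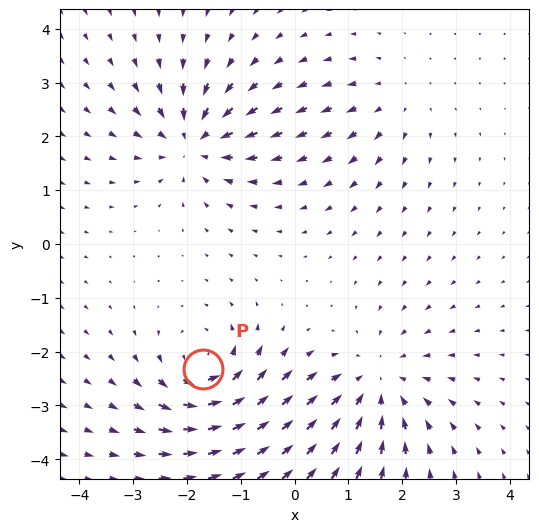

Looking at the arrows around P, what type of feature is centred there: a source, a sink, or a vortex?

vortex

At P (-1.7, -2.3) the arrows circulate counterclockwise. Divergence ≈0, curl about +5 — near-zero divergence with nonzero curl is a vortex.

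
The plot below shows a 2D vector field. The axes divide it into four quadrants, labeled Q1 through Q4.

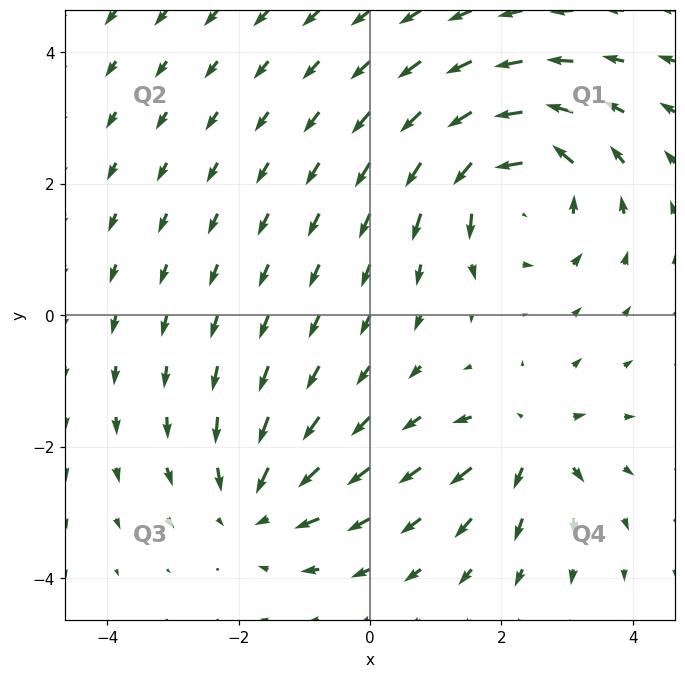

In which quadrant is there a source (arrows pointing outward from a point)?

Q4

The source sits at approximately (2.4, -1.9), which lies in quadrant Q4. The divergence there is about +4, positive as expected for a source.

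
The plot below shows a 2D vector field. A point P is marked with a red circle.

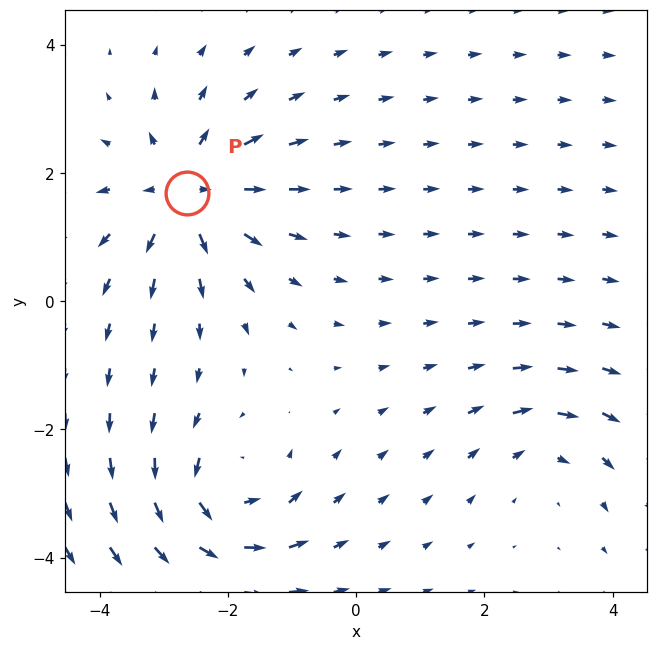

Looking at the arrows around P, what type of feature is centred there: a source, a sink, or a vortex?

source

At P (-2.6, 1.7) the arrows spread outward. Divergence about +6, curl ≈0 — positive divergence with near-zero curl is a source.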